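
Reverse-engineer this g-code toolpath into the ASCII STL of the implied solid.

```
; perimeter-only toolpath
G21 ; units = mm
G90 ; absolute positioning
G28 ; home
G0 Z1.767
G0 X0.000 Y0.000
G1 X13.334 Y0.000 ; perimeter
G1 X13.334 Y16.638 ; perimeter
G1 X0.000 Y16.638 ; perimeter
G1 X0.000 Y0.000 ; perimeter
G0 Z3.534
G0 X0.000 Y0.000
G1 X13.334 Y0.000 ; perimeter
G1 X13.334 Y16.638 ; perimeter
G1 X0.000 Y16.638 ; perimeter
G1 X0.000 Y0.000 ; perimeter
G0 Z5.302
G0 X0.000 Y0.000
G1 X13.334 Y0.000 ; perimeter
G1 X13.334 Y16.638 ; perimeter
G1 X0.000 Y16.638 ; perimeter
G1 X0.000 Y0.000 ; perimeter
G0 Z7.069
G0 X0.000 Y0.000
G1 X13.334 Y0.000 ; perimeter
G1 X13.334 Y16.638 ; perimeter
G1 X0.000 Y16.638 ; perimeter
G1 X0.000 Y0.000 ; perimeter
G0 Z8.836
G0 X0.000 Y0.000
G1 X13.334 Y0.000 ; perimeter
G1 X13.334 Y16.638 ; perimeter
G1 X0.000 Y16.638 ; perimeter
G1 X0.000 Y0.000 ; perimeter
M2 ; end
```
solid part
  facet normal 0.0000 0.0000 -1.0000
    outer loop
      vertex 13.334 16.638 0.000
      vertex 13.334 0.000 0.000
      vertex 0.000 0.000 0.000
    endloop
  endfacet
  facet normal 0.0000 0.0000 -1.0000
    outer loop
      vertex 0.000 16.638 0.000
      vertex 13.334 16.638 0.000
      vertex 0.000 0.000 0.000
    endloop
  endfacet
  facet normal 0.0000 0.0000 1.0000
    outer loop
      vertex 0.000 0.000 8.836
      vertex 13.334 0.000 8.836
      vertex 13.334 16.638 8.836
    endloop
  endfacet
  facet normal 0.0000 0.0000 1.0000
    outer loop
      vertex 0.000 0.000 8.836
      vertex 13.334 16.638 8.836
      vertex 0.000 16.638 8.836
    endloop
  endfacet
  facet normal 0.0000 -1.0000 0.0000
    outer loop
      vertex 0.000 0.000 0.000
      vertex 13.334 0.000 0.000
      vertex 13.334 0.000 8.836
    endloop
  endfacet
  facet normal 0.0000 -1.0000 0.0000
    outer loop
      vertex 0.000 0.000 0.000
      vertex 13.334 0.000 8.836
      vertex 0.000 0.000 8.836
    endloop
  endfacet
  facet normal 0.0000 1.0000 0.0000
    outer loop
      vertex 13.334 16.638 8.836
      vertex 13.334 16.638 0.000
      vertex 0.000 16.638 0.000
    endloop
  endfacet
  facet normal 0.0000 1.0000 0.0000
    outer loop
      vertex 0.000 16.638 8.836
      vertex 13.334 16.638 8.836
      vertex 0.000 16.638 0.000
    endloop
  endfacet
  facet normal -1.0000 0.0000 0.0000
    outer loop
      vertex 0.000 16.638 8.836
      vertex 0.000 16.638 0.000
      vertex 0.000 0.000 0.000
    endloop
  endfacet
  facet normal -1.0000 0.0000 0.0000
    outer loop
      vertex 0.000 0.000 8.836
      vertex 0.000 16.638 8.836
      vertex 0.000 0.000 0.000
    endloop
  endfacet
  facet normal 1.0000 0.0000 0.0000
    outer loop
      vertex 13.334 0.000 0.000
      vertex 13.334 16.638 0.000
      vertex 13.334 16.638 8.836
    endloop
  endfacet
  facet normal 1.0000 0.0000 0.0000
    outer loop
      vertex 13.334 0.000 0.000
      vertex 13.334 16.638 8.836
      vertex 13.334 0.000 8.836
    endloop
  endfacet
endsolid part

The G0 Z moves step by Δz≈1.767 mm. Every layer's G1 loop is the same polygon, so the solid is a straight extrusion of it from z=0 to z≈8.84. Closing with flat bottom and top caps and triangulating gives 12 facets — a rectangular box, roughly 13.3 × 16.6 mm footprint and 8.84 mm tall.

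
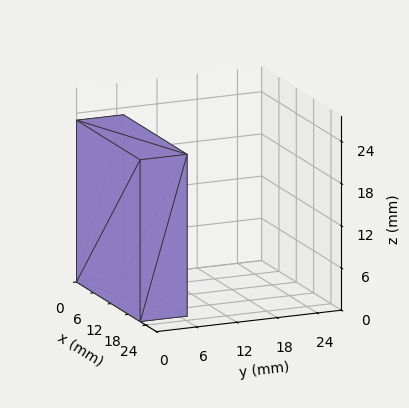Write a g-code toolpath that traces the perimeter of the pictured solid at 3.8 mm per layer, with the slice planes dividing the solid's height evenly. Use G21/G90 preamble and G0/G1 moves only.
Reading the render: the shape is a rectangular box, roughly 22 × 7 mm footprint and 23 mm tall (dimensions read to the nearest mm from the axis ticks). For the g-code, the solid's height is divided into equal slices at the stated Δz and each level perimeter traced with G1 moves after a G0 lift.

; perimeter-only toolpath
G21 ; units = mm
G90 ; absolute positioning
G28 ; home
; layer 1
G0 Z3.8
G0 X0.0 Y0.0
G1 X22.0 Y0.0
G1 X22.0 Y7.0
G1 X0.0 Y7.0
G1 X0.0 Y0.0
; layer 2
G0 Z7.7
G0 X0.0 Y0.0
G1 X22.0 Y0.0
G1 X22.0 Y7.0
G1 X0.0 Y7.0
G1 X0.0 Y0.0
; layer 3
G0 Z11.5
G0 X0.0 Y0.0
G1 X22.0 Y0.0
G1 X22.0 Y7.0
G1 X0.0 Y7.0
G1 X0.0 Y0.0
; layer 4
G0 Z15.3
G0 X0.0 Y0.0
G1 X22.0 Y0.0
G1 X22.0 Y7.0
G1 X0.0 Y7.0
G1 X0.0 Y0.0
; layer 5
G0 Z19.2
G0 X0.0 Y0.0
G1 X22.0 Y0.0
G1 X22.0 Y7.0
G1 X0.0 Y7.0
G1 X0.0 Y0.0
; layer 6
G0 Z23.0
G0 X0.0 Y0.0
G1 X22.0 Y0.0
G1 X22.0 Y7.0
G1 X0.0 Y7.0
G1 X0.0 Y0.0
M2 ; end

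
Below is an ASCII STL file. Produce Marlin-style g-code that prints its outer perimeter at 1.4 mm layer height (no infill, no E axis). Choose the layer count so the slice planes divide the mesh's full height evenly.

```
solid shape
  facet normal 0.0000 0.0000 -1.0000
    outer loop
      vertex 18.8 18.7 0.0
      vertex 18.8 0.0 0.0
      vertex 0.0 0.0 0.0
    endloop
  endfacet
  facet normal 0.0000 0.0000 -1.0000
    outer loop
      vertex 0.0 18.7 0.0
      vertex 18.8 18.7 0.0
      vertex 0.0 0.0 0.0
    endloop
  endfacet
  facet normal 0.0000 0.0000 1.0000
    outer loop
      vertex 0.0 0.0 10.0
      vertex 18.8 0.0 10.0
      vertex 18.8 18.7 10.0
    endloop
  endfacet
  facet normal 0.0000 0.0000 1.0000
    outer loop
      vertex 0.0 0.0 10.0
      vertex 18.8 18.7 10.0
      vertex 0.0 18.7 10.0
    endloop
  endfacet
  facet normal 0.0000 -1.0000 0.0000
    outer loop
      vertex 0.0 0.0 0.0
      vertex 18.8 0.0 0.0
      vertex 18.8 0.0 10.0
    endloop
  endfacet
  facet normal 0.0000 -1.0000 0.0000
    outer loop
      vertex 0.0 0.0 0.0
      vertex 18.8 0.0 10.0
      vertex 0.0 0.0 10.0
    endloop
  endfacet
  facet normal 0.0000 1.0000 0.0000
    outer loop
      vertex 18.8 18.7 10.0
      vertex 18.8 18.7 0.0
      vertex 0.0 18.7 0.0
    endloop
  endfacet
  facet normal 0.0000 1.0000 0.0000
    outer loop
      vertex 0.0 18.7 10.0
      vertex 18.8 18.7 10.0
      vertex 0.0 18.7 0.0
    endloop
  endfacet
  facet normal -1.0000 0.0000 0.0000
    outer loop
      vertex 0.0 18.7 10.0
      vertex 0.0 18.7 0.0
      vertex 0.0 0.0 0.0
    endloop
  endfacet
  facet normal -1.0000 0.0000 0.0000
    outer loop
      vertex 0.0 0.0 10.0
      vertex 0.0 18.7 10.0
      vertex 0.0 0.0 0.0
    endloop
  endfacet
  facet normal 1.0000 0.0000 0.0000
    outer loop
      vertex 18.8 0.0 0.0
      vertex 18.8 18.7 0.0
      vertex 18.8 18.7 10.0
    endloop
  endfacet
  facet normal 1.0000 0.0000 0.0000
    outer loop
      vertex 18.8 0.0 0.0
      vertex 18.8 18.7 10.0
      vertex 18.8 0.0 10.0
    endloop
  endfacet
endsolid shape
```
; perimeter-only toolpath
G21 ; units = mm
G90 ; absolute positioning
G28 ; home
; layer 1
G0 Z1.4
G0 X0.0 Y0.0
G1 X18.8 Y0.0
G1 X18.8 Y18.7
G1 X0.0 Y18.7
G1 X0.0 Y0.0
; layer 2
G0 Z2.9
G0 X0.0 Y0.0
G1 X18.8 Y0.0
G1 X18.8 Y18.7
G1 X0.0 Y18.7
G1 X0.0 Y0.0
; layer 3
G0 Z4.3
G0 X0.0 Y0.0
G1 X18.8 Y0.0
G1 X18.8 Y18.7
G1 X0.0 Y18.7
G1 X0.0 Y0.0
; layer 4
G0 Z5.7
G0 X0.0 Y0.0
G1 X18.8 Y0.0
G1 X18.8 Y18.7
G1 X0.0 Y18.7
G1 X0.0 Y0.0
; layer 5
G0 Z7.1
G0 X0.0 Y0.0
G1 X18.8 Y0.0
G1 X18.8 Y18.7
G1 X0.0 Y18.7
G1 X0.0 Y0.0
; layer 6
G0 Z8.6
G0 X0.0 Y0.0
G1 X18.8 Y0.0
G1 X18.8 Y18.7
G1 X0.0 Y18.7
G1 X0.0 Y0.0
; layer 7
G0 Z10.0
G0 X0.0 Y0.0
G1 X18.8 Y0.0
G1 X18.8 Y18.7
G1 X0.0 Y18.7
G1 X0.0 Y0.0
M2 ; end

The solid is a rectangular box, roughly 18.8 × 18.7 mm footprint and 10 mm tall. Slicing at Δz = 1.4 mm — 7 equal slices spanning the solid's height, so layer i sits at z = i·h/7 — gives 7 non-empty perimeters. Each is a 4-segment closed polygon; G0 lifts to the layer z and rapids to the start vertex, then G1 traces the edges.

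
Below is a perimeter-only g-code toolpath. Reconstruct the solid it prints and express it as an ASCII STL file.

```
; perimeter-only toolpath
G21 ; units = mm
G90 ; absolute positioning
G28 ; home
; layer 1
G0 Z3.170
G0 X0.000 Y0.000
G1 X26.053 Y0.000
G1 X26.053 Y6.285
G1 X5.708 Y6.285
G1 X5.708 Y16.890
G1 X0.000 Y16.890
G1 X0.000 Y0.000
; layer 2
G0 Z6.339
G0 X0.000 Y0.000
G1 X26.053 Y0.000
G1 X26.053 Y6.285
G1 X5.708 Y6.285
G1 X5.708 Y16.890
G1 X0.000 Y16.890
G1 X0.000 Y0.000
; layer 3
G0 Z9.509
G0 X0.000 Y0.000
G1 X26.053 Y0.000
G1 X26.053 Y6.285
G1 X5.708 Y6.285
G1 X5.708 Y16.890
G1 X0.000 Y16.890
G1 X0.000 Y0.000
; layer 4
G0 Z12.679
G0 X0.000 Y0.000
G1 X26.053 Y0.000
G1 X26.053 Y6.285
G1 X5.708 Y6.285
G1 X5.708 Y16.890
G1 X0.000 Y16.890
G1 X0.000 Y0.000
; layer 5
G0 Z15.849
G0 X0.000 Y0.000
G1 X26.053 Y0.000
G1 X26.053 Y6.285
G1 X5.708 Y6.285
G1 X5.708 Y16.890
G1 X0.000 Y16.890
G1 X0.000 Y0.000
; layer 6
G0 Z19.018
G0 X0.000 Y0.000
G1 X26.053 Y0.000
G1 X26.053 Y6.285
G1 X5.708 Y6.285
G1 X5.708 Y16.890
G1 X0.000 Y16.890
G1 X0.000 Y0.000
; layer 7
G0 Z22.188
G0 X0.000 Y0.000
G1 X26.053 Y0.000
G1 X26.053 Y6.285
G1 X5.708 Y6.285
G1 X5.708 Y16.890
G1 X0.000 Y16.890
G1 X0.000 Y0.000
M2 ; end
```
solid part
  facet normal 0.0000 0.0000 -1.0000
    outer loop
      vertex 26.053 6.285 0.000
      vertex 26.053 0.000 0.000
      vertex 0.000 0.000 0.000
    endloop
  endfacet
  facet normal 0.0000 0.0000 -1.0000
    outer loop
      vertex 5.708 6.285 0.000
      vertex 26.053 6.285 0.000
      vertex 0.000 0.000 0.000
    endloop
  endfacet
  facet normal 0.0000 0.0000 -1.0000
    outer loop
      vertex 5.708 16.890 0.000
      vertex 5.708 6.285 0.000
      vertex 0.000 0.000 0.000
    endloop
  endfacet
  facet normal 0.0000 0.0000 -1.0000
    outer loop
      vertex 0.000 16.890 0.000
      vertex 5.708 16.890 0.000
      vertex 0.000 0.000 0.000
    endloop
  endfacet
  facet normal 0.0000 0.0000 1.0000
    outer loop
      vertex 0.000 0.000 22.188
      vertex 26.053 0.000 22.188
      vertex 26.053 6.285 22.188
    endloop
  endfacet
  facet normal 0.0000 0.0000 1.0000
    outer loop
      vertex 0.000 0.000 22.188
      vertex 26.053 6.285 22.188
      vertex 5.708 6.285 22.188
    endloop
  endfacet
  facet normal 0.0000 0.0000 1.0000
    outer loop
      vertex 0.000 0.000 22.188
      vertex 5.708 6.285 22.188
      vertex 5.708 16.890 22.188
    endloop
  endfacet
  facet normal 0.0000 0.0000 1.0000
    outer loop
      vertex 0.000 0.000 22.188
      vertex 5.708 16.890 22.188
      vertex 0.000 16.890 22.188
    endloop
  endfacet
  facet normal 0.0000 -1.0000 0.0000
    outer loop
      vertex 0.000 0.000 0.000
      vertex 26.053 0.000 0.000
      vertex 26.053 0.000 22.188
    endloop
  endfacet
  facet normal 0.0000 -1.0000 0.0000
    outer loop
      vertex 0.000 0.000 0.000
      vertex 26.053 0.000 22.188
      vertex 0.000 0.000 22.188
    endloop
  endfacet
  facet normal 1.0000 0.0000 0.0000
    outer loop
      vertex 26.053 0.000 0.000
      vertex 26.053 6.285 0.000
      vertex 26.053 6.285 22.188
    endloop
  endfacet
  facet normal 1.0000 0.0000 0.0000
    outer loop
      vertex 26.053 0.000 0.000
      vertex 26.053 6.285 22.188
      vertex 26.053 0.000 22.188
    endloop
  endfacet
  facet normal 0.0000 1.0000 0.0000
    outer loop
      vertex 26.053 6.285 0.000
      vertex 5.708 6.285 0.000
      vertex 5.708 6.285 22.188
    endloop
  endfacet
  facet normal 0.0000 1.0000 0.0000
    outer loop
      vertex 26.053 6.285 0.000
      vertex 5.708 6.285 22.188
      vertex 26.053 6.285 22.188
    endloop
  endfacet
  facet normal 1.0000 0.0000 0.0000
    outer loop
      vertex 5.708 6.285 0.000
      vertex 5.708 16.890 0.000
      vertex 5.708 16.890 22.188
    endloop
  endfacet
  facet normal 1.0000 0.0000 0.0000
    outer loop
      vertex 5.708 6.285 0.000
      vertex 5.708 16.890 22.188
      vertex 5.708 6.285 22.188
    endloop
  endfacet
  facet normal 0.0000 1.0000 0.0000
    outer loop
      vertex 5.708 16.890 0.000
      vertex 0.000 16.890 0.000
      vertex 0.000 16.890 22.188
    endloop
  endfacet
  facet normal 0.0000 1.0000 0.0000
    outer loop
      vertex 5.708 16.890 0.000
      vertex 0.000 16.890 22.188
      vertex 5.708 16.890 22.188
    endloop
  endfacet
  facet normal -1.0000 0.0000 0.0000
    outer loop
      vertex 0.000 16.890 0.000
      vertex 0.000 0.000 0.000
      vertex 0.000 0.000 22.188
    endloop
  endfacet
  facet normal -1.0000 0.0000 0.0000
    outer loop
      vertex 0.000 16.890 0.000
      vertex 0.000 0.000 22.188
      vertex 0.000 16.890 22.188
    endloop
  endfacet
endsolid part

The G0 Z moves step by Δz≈3.170 mm. Every layer's G1 loop is the same polygon, so the solid is a straight extrusion of it from z=0 to z≈22.2. Closing with flat bottom and top caps and triangulating gives 20 facets — an L-shaped prism: outer 26.1 × 16.9 mm, arm thicknesses ≈ 6.29 mm (horizontal) and 5.71 mm (vertical), extruded 22.2 mm in z.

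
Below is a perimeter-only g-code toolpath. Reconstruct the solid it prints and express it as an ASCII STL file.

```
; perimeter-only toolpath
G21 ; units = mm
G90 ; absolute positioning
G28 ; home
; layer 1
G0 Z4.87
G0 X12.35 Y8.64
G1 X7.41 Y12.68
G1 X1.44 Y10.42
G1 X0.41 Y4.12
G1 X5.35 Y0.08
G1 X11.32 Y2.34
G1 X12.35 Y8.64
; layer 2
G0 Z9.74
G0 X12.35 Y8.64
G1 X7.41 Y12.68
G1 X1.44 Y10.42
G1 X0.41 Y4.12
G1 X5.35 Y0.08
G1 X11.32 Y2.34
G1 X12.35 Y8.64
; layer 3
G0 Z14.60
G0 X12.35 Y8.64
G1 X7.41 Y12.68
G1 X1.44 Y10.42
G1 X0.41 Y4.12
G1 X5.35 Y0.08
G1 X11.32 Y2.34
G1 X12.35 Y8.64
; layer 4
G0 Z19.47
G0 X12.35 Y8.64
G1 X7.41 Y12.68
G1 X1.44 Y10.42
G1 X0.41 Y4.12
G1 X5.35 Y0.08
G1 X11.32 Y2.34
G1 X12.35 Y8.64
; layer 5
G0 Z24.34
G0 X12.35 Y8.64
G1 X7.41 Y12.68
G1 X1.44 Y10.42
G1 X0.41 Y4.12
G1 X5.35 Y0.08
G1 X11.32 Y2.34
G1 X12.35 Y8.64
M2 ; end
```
solid part
  facet normal 0.0000 0.0000 -1.0000
    outer loop
      vertex 1.44 10.42 0.00
      vertex 7.41 12.68 0.00
      vertex 12.35 8.64 0.00
    endloop
  endfacet
  facet normal 0.0000 0.0000 -1.0000
    outer loop
      vertex 0.41 4.12 0.00
      vertex 1.44 10.42 0.00
      vertex 12.35 8.64 0.00
    endloop
  endfacet
  facet normal 0.0000 0.0000 -1.0000
    outer loop
      vertex 5.35 0.08 0.00
      vertex 0.41 4.12 0.00
      vertex 12.35 8.64 0.00
    endloop
  endfacet
  facet normal 0.0000 0.0000 -1.0000
    outer loop
      vertex 11.32 2.34 0.00
      vertex 5.35 0.08 0.00
      vertex 12.35 8.64 0.00
    endloop
  endfacet
  facet normal 0.0000 0.0000 1.0000
    outer loop
      vertex 12.35 8.64 24.34
      vertex 7.41 12.68 24.34
      vertex 1.44 10.42 24.34
    endloop
  endfacet
  facet normal 0.0000 0.0000 1.0000
    outer loop
      vertex 12.35 8.64 24.34
      vertex 1.44 10.42 24.34
      vertex 0.41 4.12 24.34
    endloop
  endfacet
  facet normal 0.0000 0.0000 1.0000
    outer loop
      vertex 12.35 8.64 24.34
      vertex 0.41 4.12 24.34
      vertex 5.35 0.08 24.34
    endloop
  endfacet
  facet normal 0.0000 0.0000 1.0000
    outer loop
      vertex 12.35 8.64 24.34
      vertex 5.35 0.08 24.34
      vertex 11.32 2.34 24.34
    endloop
  endfacet
  facet normal 0.6331 0.7741 0.0000
    outer loop
      vertex 12.35 8.64 0.00
      vertex 7.41 12.68 0.00
      vertex 7.41 12.68 24.34
    endloop
  endfacet
  facet normal 0.6331 0.7741 0.0000
    outer loop
      vertex 12.35 8.64 0.00
      vertex 7.41 12.68 24.34
      vertex 12.35 8.64 24.34
    endloop
  endfacet
  facet normal -0.3540 0.9352 0.0000
    outer loop
      vertex 7.41 12.68 0.00
      vertex 1.44 10.42 0.00
      vertex 1.44 10.42 24.34
    endloop
  endfacet
  facet normal -0.3540 0.9352 0.0000
    outer loop
      vertex 7.41 12.68 0.00
      vertex 1.44 10.42 24.34
      vertex 7.41 12.68 24.34
    endloop
  endfacet
  facet normal -0.9869 0.1613 0.0000
    outer loop
      vertex 1.44 10.42 0.00
      vertex 0.41 4.12 0.00
      vertex 0.41 4.12 24.34
    endloop
  endfacet
  facet normal -0.9869 0.1613 0.0000
    outer loop
      vertex 1.44 10.42 0.00
      vertex 0.41 4.12 24.34
      vertex 1.44 10.42 24.34
    endloop
  endfacet
  facet normal -0.6331 -0.7741 0.0000
    outer loop
      vertex 0.41 4.12 0.00
      vertex 5.35 0.08 0.00
      vertex 5.35 0.08 24.34
    endloop
  endfacet
  facet normal -0.6331 -0.7741 0.0000
    outer loop
      vertex 0.41 4.12 0.00
      vertex 5.35 0.08 24.34
      vertex 0.41 4.12 24.34
    endloop
  endfacet
  facet normal 0.3540 -0.9352 0.0000
    outer loop
      vertex 5.35 0.08 0.00
      vertex 11.32 2.34 0.00
      vertex 11.32 2.34 24.34
    endloop
  endfacet
  facet normal 0.3540 -0.9352 0.0000
    outer loop
      vertex 5.35 0.08 0.00
      vertex 11.32 2.34 24.34
      vertex 5.35 0.08 24.34
    endloop
  endfacet
  facet normal 0.9869 -0.1613 0.0000
    outer loop
      vertex 11.32 2.34 0.00
      vertex 12.35 8.64 0.00
      vertex 12.35 8.64 24.34
    endloop
  endfacet
  facet normal 0.9869 -0.1613 0.0000
    outer loop
      vertex 11.32 2.34 0.00
      vertex 12.35 8.64 24.34
      vertex 11.32 2.34 24.34
    endloop
  endfacet
endsolid part

The G0 Z moves step by Δz≈4.87 mm. Every layer's G1 loop is the same polygon, so the solid is a straight extrusion of it from z=0 to z≈24.3. Closing with flat bottom and top caps and triangulating gives 20 facets — a regular 6-sided prism (a cylinder approximated with 6 flat sides), circumscribed radius ≈ 6.38 mm, height ≈ 24.3 mm.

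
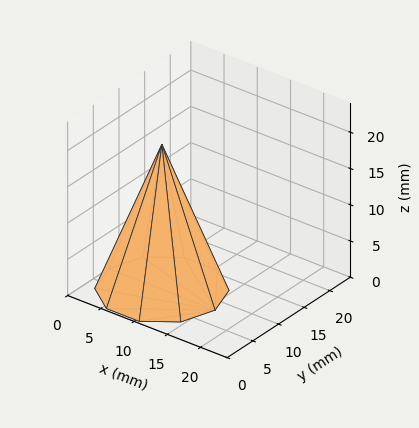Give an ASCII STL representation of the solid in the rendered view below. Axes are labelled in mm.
Reading the render: the shape is a regular 10-sided pyramid, base circumscribed radius ≈ 8 mm, apex at z ≈ 20 mm (dimensions read to the nearest mm from the axis ticks). For the STL, each face is triangulated and given an outward normal.

solid part
  facet normal 0.0000 0.0000 -1.0000
    outer loop
      vertex 10.47 15.61 0.00
      vertex 14.47 12.70 0.00
      vertex 16.00 8.00 0.00
    endloop
  endfacet
  facet normal 0.0000 0.0000 -1.0000
    outer loop
      vertex 5.53 15.61 0.00
      vertex 10.47 15.61 0.00
      vertex 16.00 8.00 0.00
    endloop
  endfacet
  facet normal 0.0000 0.0000 -1.0000
    outer loop
      vertex 1.53 12.70 0.00
      vertex 5.53 15.61 0.00
      vertex 16.00 8.00 0.00
    endloop
  endfacet
  facet normal 0.0000 0.0000 -1.0000
    outer loop
      vertex 0.00 8.00 0.00
      vertex 1.53 12.70 0.00
      vertex 16.00 8.00 0.00
    endloop
  endfacet
  facet normal 0.0000 0.0000 -1.0000
    outer loop
      vertex 1.53 3.30 0.00
      vertex 0.00 8.00 0.00
      vertex 16.00 8.00 0.00
    endloop
  endfacet
  facet normal 0.0000 0.0000 -1.0000
    outer loop
      vertex 5.53 0.39 0.00
      vertex 1.53 3.30 0.00
      vertex 16.00 8.00 0.00
    endloop
  endfacet
  facet normal 0.0000 0.0000 -1.0000
    outer loop
      vertex 10.47 0.39 0.00
      vertex 5.53 0.39 0.00
      vertex 16.00 8.00 0.00
    endloop
  endfacet
  facet normal 0.0000 0.0000 -1.0000
    outer loop
      vertex 14.47 3.30 0.00
      vertex 10.47 0.39 0.00
      vertex 16.00 8.00 0.00
    endloop
  endfacet
  facet normal 0.8888 0.2893 0.3555
    outer loop
      vertex 16.00 8.00 0.00
      vertex 14.47 12.70 0.00
      vertex 8.00 8.00 20.00
    endloop
  endfacet
  facet normal 0.5499 0.7558 0.3555
    outer loop
      vertex 14.47 12.70 0.00
      vertex 10.47 15.61 0.00
      vertex 8.00 8.00 20.00
    endloop
  endfacet
  facet normal 0.0000 0.9346 0.3556
    outer loop
      vertex 10.47 15.61 0.00
      vertex 5.53 15.61 0.00
      vertex 8.00 8.00 20.00
    endloop
  endfacet
  facet normal -0.5499 0.7558 0.3555
    outer loop
      vertex 5.53 15.61 0.00
      vertex 1.53 12.70 0.00
      vertex 8.00 8.00 20.00
    endloop
  endfacet
  facet normal -0.8888 0.2893 0.3555
    outer loop
      vertex 1.53 12.70 0.00
      vertex 0.00 8.00 0.00
      vertex 8.00 8.00 20.00
    endloop
  endfacet
  facet normal -0.8888 -0.2893 0.3555
    outer loop
      vertex 0.00 8.00 0.00
      vertex 1.53 3.30 0.00
      vertex 8.00 8.00 20.00
    endloop
  endfacet
  facet normal -0.5499 -0.7558 0.3555
    outer loop
      vertex 1.53 3.30 0.00
      vertex 5.53 0.39 0.00
      vertex 8.00 8.00 20.00
    endloop
  endfacet
  facet normal 0.0000 -0.9346 0.3556
    outer loop
      vertex 5.53 0.39 0.00
      vertex 10.47 0.39 0.00
      vertex 8.00 8.00 20.00
    endloop
  endfacet
  facet normal 0.5499 -0.7558 0.3555
    outer loop
      vertex 10.47 0.39 0.00
      vertex 14.47 3.30 0.00
      vertex 8.00 8.00 20.00
    endloop
  endfacet
  facet normal 0.8888 -0.2893 0.3555
    outer loop
      vertex 14.47 3.30 0.00
      vertex 16.00 8.00 0.00
      vertex 8.00 8.00 20.00
    endloop
  endfacet
endsolid part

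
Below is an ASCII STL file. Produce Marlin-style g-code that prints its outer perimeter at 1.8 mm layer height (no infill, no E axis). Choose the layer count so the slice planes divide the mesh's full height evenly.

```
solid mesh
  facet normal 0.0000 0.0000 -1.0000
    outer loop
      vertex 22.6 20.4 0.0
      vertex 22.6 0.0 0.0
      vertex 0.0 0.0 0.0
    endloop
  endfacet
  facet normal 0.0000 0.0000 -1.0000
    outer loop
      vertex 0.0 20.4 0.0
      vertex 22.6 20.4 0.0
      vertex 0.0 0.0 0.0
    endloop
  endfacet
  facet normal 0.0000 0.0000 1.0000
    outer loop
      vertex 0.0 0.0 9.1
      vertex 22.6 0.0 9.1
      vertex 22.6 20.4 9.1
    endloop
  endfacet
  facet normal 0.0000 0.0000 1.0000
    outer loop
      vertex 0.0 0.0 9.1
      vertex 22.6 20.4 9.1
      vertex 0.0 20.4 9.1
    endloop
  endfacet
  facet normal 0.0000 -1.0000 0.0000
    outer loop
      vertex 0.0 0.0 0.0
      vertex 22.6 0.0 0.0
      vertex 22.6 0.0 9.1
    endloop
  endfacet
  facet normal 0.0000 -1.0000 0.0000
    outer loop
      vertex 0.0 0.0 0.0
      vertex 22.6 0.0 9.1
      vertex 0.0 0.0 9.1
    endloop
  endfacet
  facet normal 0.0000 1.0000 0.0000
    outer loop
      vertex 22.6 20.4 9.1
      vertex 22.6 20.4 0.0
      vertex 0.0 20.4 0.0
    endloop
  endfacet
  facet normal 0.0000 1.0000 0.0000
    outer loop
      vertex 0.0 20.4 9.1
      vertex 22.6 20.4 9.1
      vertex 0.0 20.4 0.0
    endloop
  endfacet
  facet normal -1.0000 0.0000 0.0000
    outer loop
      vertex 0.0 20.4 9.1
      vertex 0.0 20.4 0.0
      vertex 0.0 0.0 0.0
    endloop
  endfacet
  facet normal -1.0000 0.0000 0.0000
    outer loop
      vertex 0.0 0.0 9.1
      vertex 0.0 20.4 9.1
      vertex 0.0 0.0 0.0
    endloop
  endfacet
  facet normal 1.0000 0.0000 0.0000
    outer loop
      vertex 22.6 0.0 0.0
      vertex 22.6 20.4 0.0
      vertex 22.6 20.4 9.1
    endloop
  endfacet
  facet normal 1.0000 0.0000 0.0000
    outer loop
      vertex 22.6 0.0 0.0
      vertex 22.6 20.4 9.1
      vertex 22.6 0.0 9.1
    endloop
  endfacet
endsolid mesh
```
; perimeter-only toolpath
G21 ; units = mm
G90 ; absolute positioning
G28 ; home
; layer 1
G0 Z1.8
G0 X0.0 Y0.0
G1 X22.6 Y0.0
G1 X22.6 Y20.4
G1 X0.0 Y20.4
G1 X0.0 Y0.0
; layer 2
G0 Z3.6
G0 X0.0 Y0.0
G1 X22.6 Y0.0
G1 X22.6 Y20.4
G1 X0.0 Y20.4
G1 X0.0 Y0.0
; layer 3
G0 Z5.5
G0 X0.0 Y0.0
G1 X22.6 Y0.0
G1 X22.6 Y20.4
G1 X0.0 Y20.4
G1 X0.0 Y0.0
; layer 4
G0 Z7.3
G0 X0.0 Y0.0
G1 X22.6 Y0.0
G1 X22.6 Y20.4
G1 X0.0 Y20.4
G1 X0.0 Y0.0
; layer 5
G0 Z9.1
G0 X0.0 Y0.0
G1 X22.6 Y0.0
G1 X22.6 Y20.4
G1 X0.0 Y20.4
G1 X0.0 Y0.0
M2 ; end

The solid is a rectangular box, roughly 22.6 × 20.4 mm footprint and 9.1 mm tall. Slicing at Δz = 1.8 mm — 5 equal slices spanning the solid's height, so layer i sits at z = i·h/5 — gives 5 non-empty perimeters. Each is a 4-segment closed polygon; G0 lifts to the layer z and rapids to the start vertex, then G1 traces the edges.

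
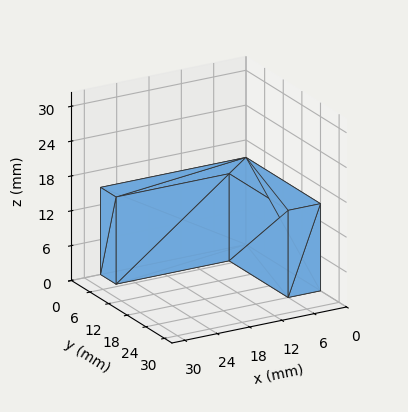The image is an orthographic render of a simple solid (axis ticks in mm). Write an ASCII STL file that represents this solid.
Reading the render: the shape is an L-shaped prism: outer 27 × 24 mm, arm thicknesses ≈ 5 mm (horizontal) and 6 mm (vertical), extruded 15 mm in z (dimensions read to the nearest mm from the axis ticks). For the STL, each face is triangulated and given an outward normal.

solid part
  facet normal 0.0000 0.0000 -1.0000
    outer loop
      vertex 27.00 5.00 0.00
      vertex 27.00 0.00 0.00
      vertex 0.00 0.00 0.00
    endloop
  endfacet
  facet normal 0.0000 0.0000 -1.0000
    outer loop
      vertex 6.00 5.00 0.00
      vertex 27.00 5.00 0.00
      vertex 0.00 0.00 0.00
    endloop
  endfacet
  facet normal 0.0000 0.0000 -1.0000
    outer loop
      vertex 6.00 24.00 0.00
      vertex 6.00 5.00 0.00
      vertex 0.00 0.00 0.00
    endloop
  endfacet
  facet normal 0.0000 0.0000 -1.0000
    outer loop
      vertex 0.00 24.00 0.00
      vertex 6.00 24.00 0.00
      vertex 0.00 0.00 0.00
    endloop
  endfacet
  facet normal 0.0000 0.0000 1.0000
    outer loop
      vertex 0.00 0.00 15.00
      vertex 27.00 0.00 15.00
      vertex 27.00 5.00 15.00
    endloop
  endfacet
  facet normal 0.0000 0.0000 1.0000
    outer loop
      vertex 0.00 0.00 15.00
      vertex 27.00 5.00 15.00
      vertex 6.00 5.00 15.00
    endloop
  endfacet
  facet normal 0.0000 0.0000 1.0000
    outer loop
      vertex 0.00 0.00 15.00
      vertex 6.00 5.00 15.00
      vertex 6.00 24.00 15.00
    endloop
  endfacet
  facet normal 0.0000 0.0000 1.0000
    outer loop
      vertex 0.00 0.00 15.00
      vertex 6.00 24.00 15.00
      vertex 0.00 24.00 15.00
    endloop
  endfacet
  facet normal 0.0000 -1.0000 0.0000
    outer loop
      vertex 0.00 0.00 0.00
      vertex 27.00 0.00 0.00
      vertex 27.00 0.00 15.00
    endloop
  endfacet
  facet normal 0.0000 -1.0000 0.0000
    outer loop
      vertex 0.00 0.00 0.00
      vertex 27.00 0.00 15.00
      vertex 0.00 0.00 15.00
    endloop
  endfacet
  facet normal 1.0000 0.0000 0.0000
    outer loop
      vertex 27.00 0.00 0.00
      vertex 27.00 5.00 0.00
      vertex 27.00 5.00 15.00
    endloop
  endfacet
  facet normal 1.0000 0.0000 0.0000
    outer loop
      vertex 27.00 0.00 0.00
      vertex 27.00 5.00 15.00
      vertex 27.00 0.00 15.00
    endloop
  endfacet
  facet normal 0.0000 1.0000 0.0000
    outer loop
      vertex 27.00 5.00 0.00
      vertex 6.00 5.00 0.00
      vertex 6.00 5.00 15.00
    endloop
  endfacet
  facet normal 0.0000 1.0000 0.0000
    outer loop
      vertex 27.00 5.00 0.00
      vertex 6.00 5.00 15.00
      vertex 27.00 5.00 15.00
    endloop
  endfacet
  facet normal 1.0000 0.0000 0.0000
    outer loop
      vertex 6.00 5.00 0.00
      vertex 6.00 24.00 0.00
      vertex 6.00 24.00 15.00
    endloop
  endfacet
  facet normal 1.0000 0.0000 0.0000
    outer loop
      vertex 6.00 5.00 0.00
      vertex 6.00 24.00 15.00
      vertex 6.00 5.00 15.00
    endloop
  endfacet
  facet normal 0.0000 1.0000 0.0000
    outer loop
      vertex 6.00 24.00 0.00
      vertex 0.00 24.00 0.00
      vertex 0.00 24.00 15.00
    endloop
  endfacet
  facet normal 0.0000 1.0000 0.0000
    outer loop
      vertex 6.00 24.00 0.00
      vertex 0.00 24.00 15.00
      vertex 6.00 24.00 15.00
    endloop
  endfacet
  facet normal -1.0000 0.0000 0.0000
    outer loop
      vertex 0.00 24.00 0.00
      vertex 0.00 0.00 0.00
      vertex 0.00 0.00 15.00
    endloop
  endfacet
  facet normal -1.0000 0.0000 0.0000
    outer loop
      vertex 0.00 24.00 0.00
      vertex 0.00 0.00 15.00
      vertex 0.00 24.00 15.00
    endloop
  endfacet
endsolid part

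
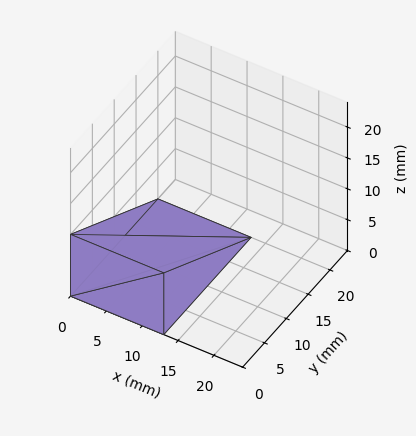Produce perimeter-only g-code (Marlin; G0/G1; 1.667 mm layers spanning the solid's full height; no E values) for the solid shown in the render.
Reading the render: the shape is a wedge (ramp): 13 × 20 mm base, rising to 10 mm along the y=0 edge and sloping linearly to z=0 at y=20 (dimensions read to the nearest mm from the axis ticks). For the g-code, the solid's height is divided into equal slices at the stated Δz and each level perimeter traced with G1 moves after a G0 lift.

; perimeter-only toolpath
G21 ; units = mm
G90 ; absolute positioning
G28 ; home
; layer 1
G0 Z1.667
G0 X0.000 Y0.000
G1 X13.000 Y0.000
G1 X13.000 Y16.667
G1 X0.000 Y16.667
G1 X0.000 Y0.000
; layer 2
G0 Z3.333
G0 X0.000 Y0.000
G1 X13.000 Y0.000
G1 X13.000 Y13.333
G1 X0.000 Y13.333
G1 X0.000 Y0.000
; layer 3
G0 Z5.000
G0 X0.000 Y0.000
G1 X13.000 Y0.000
G1 X13.000 Y10.000
G1 X0.000 Y10.000
G1 X0.000 Y0.000
; layer 4
G0 Z6.667
G0 X0.000 Y0.000
G1 X13.000 Y0.000
G1 X13.000 Y6.667
G1 X0.000 Y6.667
G1 X0.000 Y0.000
; layer 5
G0 Z8.333
G0 X0.000 Y0.000
G1 X13.000 Y0.000
G1 X13.000 Y3.333
G1 X0.000 Y3.333
G1 X0.000 Y0.000
M2 ; end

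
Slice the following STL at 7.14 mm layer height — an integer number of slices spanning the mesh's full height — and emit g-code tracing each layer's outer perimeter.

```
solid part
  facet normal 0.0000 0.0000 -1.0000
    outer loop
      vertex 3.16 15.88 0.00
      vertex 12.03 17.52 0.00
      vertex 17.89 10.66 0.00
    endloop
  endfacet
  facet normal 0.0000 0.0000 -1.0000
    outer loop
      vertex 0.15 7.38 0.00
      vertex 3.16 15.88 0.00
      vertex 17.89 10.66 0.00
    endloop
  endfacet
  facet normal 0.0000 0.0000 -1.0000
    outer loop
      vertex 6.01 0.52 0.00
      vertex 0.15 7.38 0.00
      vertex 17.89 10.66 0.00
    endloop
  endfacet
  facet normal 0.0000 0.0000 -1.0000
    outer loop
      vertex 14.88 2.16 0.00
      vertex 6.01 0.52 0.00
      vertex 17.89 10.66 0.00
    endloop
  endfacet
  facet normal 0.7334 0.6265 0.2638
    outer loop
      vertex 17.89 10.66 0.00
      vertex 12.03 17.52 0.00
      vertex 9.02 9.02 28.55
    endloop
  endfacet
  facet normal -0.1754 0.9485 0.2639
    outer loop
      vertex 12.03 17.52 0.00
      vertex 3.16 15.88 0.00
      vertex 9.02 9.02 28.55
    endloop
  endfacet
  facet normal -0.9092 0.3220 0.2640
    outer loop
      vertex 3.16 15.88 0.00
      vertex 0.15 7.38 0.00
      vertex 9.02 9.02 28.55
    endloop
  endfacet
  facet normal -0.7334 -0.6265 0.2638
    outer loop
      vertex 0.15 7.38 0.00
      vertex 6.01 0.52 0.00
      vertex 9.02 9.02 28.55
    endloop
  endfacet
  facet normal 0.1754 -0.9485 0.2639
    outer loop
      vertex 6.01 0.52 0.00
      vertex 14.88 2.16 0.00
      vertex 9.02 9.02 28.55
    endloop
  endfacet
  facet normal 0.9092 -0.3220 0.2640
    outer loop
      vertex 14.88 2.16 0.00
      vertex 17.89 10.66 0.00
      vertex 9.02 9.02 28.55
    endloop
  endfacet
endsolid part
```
; perimeter-only toolpath
G21 ; units = mm
G90 ; absolute positioning
G28 ; home
; layer 1
G0 Z7.14
G0 X15.67 Y10.25
G1 X11.28 Y15.39
G1 X4.62 Y14.16
G1 X2.37 Y7.79
G1 X6.76 Y2.65
G1 X13.41 Y3.88
G1 X15.67 Y10.25
; layer 2
G0 Z14.28
G0 X13.46 Y9.84
G1 X10.52 Y13.27
G1 X6.09 Y12.45
G1 X4.58 Y8.20
G1 X7.51 Y4.77
G1 X11.95 Y5.59
G1 X13.46 Y9.84
; layer 3
G0 Z21.41
G0 X11.24 Y9.43
G1 X9.77 Y11.14
G1 X7.55 Y10.73
G1 X6.80 Y8.61
G1 X8.27 Y6.89
G1 X10.48 Y7.30
G1 X11.24 Y9.43
M2 ; end

The solid is a regular 6-sided pyramid, base circumscribed radius ≈ 9.02 mm, apex at z ≈ 28.6 mm. Slicing at Δz = 7.14 mm — 4 equal slices spanning the solid's height, so layer i sits at z = i·h/4 — gives 3 non-empty perimeters. Each is a 6-segment closed polygon; G0 lifts to the layer z and rapids to the start vertex, then G1 traces the edges. The cross-section shrinks linearly with z (the slice at the apex is degenerate and omitted).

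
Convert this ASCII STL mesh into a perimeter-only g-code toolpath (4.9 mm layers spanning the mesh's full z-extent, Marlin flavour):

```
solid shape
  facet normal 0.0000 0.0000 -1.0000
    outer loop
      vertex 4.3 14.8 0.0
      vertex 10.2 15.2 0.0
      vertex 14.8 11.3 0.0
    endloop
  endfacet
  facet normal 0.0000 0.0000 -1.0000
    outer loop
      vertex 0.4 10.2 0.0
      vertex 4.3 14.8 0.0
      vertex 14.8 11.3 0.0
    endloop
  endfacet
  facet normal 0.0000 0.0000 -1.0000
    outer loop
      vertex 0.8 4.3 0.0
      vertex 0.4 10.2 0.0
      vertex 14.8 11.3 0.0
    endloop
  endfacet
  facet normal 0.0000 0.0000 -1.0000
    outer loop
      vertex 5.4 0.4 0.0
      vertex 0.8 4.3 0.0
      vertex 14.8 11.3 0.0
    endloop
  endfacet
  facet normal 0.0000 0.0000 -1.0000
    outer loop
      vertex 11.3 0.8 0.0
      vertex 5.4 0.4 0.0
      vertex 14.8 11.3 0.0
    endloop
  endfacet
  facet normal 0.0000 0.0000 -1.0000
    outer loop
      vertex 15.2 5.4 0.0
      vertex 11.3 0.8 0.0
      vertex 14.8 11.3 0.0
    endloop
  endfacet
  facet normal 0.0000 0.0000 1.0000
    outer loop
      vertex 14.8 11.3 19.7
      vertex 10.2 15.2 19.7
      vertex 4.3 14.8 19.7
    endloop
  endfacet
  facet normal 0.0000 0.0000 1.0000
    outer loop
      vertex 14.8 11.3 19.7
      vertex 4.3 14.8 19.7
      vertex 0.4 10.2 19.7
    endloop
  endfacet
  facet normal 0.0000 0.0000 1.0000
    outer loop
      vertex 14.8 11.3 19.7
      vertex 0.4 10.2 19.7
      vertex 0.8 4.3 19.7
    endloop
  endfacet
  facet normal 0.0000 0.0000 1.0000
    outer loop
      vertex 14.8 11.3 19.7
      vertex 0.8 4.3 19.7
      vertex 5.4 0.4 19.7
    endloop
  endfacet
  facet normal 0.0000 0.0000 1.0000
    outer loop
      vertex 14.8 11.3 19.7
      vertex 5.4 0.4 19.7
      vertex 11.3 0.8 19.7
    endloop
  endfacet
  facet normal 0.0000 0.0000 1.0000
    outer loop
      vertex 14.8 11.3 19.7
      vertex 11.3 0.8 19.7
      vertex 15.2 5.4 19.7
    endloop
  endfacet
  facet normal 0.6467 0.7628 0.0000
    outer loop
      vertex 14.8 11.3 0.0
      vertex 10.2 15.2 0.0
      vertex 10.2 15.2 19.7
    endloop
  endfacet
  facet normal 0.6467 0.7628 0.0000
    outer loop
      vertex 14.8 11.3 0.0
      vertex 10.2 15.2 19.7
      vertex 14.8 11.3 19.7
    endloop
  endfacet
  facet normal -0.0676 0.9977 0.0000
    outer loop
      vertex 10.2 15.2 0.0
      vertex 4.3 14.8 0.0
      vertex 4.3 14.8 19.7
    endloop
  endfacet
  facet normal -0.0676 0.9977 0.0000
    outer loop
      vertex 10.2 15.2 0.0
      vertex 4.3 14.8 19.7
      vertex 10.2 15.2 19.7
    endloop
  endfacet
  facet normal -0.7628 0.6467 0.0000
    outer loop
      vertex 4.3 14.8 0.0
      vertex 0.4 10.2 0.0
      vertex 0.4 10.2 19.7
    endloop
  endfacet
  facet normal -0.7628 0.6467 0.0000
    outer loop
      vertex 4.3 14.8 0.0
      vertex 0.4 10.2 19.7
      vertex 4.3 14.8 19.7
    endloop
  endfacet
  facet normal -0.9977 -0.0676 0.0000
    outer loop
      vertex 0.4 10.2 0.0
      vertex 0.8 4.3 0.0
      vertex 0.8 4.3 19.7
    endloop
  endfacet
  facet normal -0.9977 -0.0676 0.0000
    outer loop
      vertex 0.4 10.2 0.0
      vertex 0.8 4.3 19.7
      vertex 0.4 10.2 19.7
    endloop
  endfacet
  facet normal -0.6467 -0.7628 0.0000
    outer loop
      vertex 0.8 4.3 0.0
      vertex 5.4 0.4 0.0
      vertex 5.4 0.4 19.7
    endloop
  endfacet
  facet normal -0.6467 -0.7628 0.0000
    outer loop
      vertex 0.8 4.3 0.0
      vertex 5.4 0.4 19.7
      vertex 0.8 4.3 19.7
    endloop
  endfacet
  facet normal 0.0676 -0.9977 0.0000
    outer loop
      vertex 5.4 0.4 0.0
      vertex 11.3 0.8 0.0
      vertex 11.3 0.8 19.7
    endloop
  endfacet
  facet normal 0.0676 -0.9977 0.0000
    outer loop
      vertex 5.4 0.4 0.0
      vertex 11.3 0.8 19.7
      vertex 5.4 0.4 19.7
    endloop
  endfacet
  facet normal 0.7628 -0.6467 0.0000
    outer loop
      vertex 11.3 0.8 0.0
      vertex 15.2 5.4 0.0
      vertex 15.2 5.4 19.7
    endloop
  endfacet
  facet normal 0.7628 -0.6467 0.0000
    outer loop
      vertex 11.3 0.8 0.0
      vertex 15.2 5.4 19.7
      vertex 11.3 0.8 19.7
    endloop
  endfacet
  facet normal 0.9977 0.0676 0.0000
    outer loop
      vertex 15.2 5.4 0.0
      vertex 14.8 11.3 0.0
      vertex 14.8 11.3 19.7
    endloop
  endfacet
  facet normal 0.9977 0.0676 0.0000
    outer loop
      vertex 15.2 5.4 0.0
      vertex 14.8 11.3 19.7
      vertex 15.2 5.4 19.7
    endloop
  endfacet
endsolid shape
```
; perimeter-only toolpath
G21 ; units = mm
G90 ; absolute positioning
G28 ; home
; layer 1
G0 Z4.9
G0 X14.8 Y11.3
G1 X10.2 Y15.2
G1 X4.3 Y14.8
G1 X0.4 Y10.2
G1 X0.8 Y4.3
G1 X5.4 Y0.4
G1 X11.3 Y0.8
G1 X15.2 Y5.4
G1 X14.8 Y11.3
; layer 2
G0 Z9.8
G0 X14.8 Y11.3
G1 X10.2 Y15.2
G1 X4.3 Y14.8
G1 X0.4 Y10.2
G1 X0.8 Y4.3
G1 X5.4 Y0.4
G1 X11.3 Y0.8
G1 X15.2 Y5.4
G1 X14.8 Y11.3
; layer 3
G0 Z14.8
G0 X14.8 Y11.3
G1 X10.2 Y15.2
G1 X4.3 Y14.8
G1 X0.4 Y10.2
G1 X0.8 Y4.3
G1 X5.4 Y0.4
G1 X11.3 Y0.8
G1 X15.2 Y5.4
G1 X14.8 Y11.3
; layer 4
G0 Z19.7
G0 X14.8 Y11.3
G1 X10.2 Y15.2
G1 X4.3 Y14.8
G1 X0.4 Y10.2
G1 X0.8 Y4.3
G1 X5.4 Y0.4
G1 X11.3 Y0.8
G1 X15.2 Y5.4
G1 X14.8 Y11.3
M2 ; end

The solid is a regular 8-sided prism (a cylinder approximated with 8 flat sides), circumscribed radius ≈ 7.8 mm, height ≈ 19.7 mm. Slicing at Δz = 4.9 mm — 4 equal slices spanning the solid's height, so layer i sits at z = i·h/4 — gives 4 non-empty perimeters. Each is a 8-segment closed polygon; G0 lifts to the layer z and rapids to the start vertex, then G1 traces the edges.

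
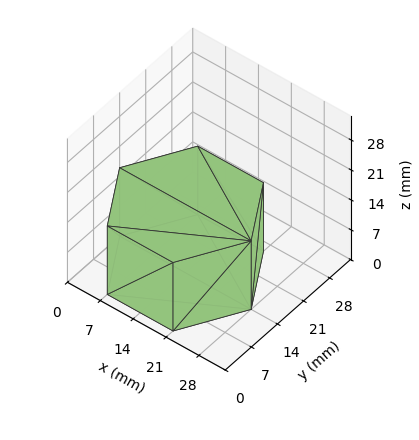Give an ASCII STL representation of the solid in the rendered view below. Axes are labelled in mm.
Reading the render: the shape is a regular 6-sided prism (a cylinder approximated with 6 flat sides), circumscribed radius ≈ 14 mm, height ≈ 16 mm (dimensions read to the nearest mm from the axis ticks). For the STL, each face is triangulated and given an outward normal.

solid part
  facet normal 0.0000 0.0000 -1.0000
    outer loop
      vertex 7.000 26.124 0.000
      vertex 21.000 26.124 0.000
      vertex 28.000 14.000 0.000
    endloop
  endfacet
  facet normal 0.0000 0.0000 -1.0000
    outer loop
      vertex 0.000 14.000 0.000
      vertex 7.000 26.124 0.000
      vertex 28.000 14.000 0.000
    endloop
  endfacet
  facet normal 0.0000 0.0000 -1.0000
    outer loop
      vertex 7.000 1.876 0.000
      vertex 0.000 14.000 0.000
      vertex 28.000 14.000 0.000
    endloop
  endfacet
  facet normal 0.0000 0.0000 -1.0000
    outer loop
      vertex 21.000 1.876 0.000
      vertex 7.000 1.876 0.000
      vertex 28.000 14.000 0.000
    endloop
  endfacet
  facet normal 0.0000 0.0000 1.0000
    outer loop
      vertex 28.000 14.000 16.000
      vertex 21.000 26.124 16.000
      vertex 7.000 26.124 16.000
    endloop
  endfacet
  facet normal 0.0000 0.0000 1.0000
    outer loop
      vertex 28.000 14.000 16.000
      vertex 7.000 26.124 16.000
      vertex 0.000 14.000 16.000
    endloop
  endfacet
  facet normal 0.0000 0.0000 1.0000
    outer loop
      vertex 28.000 14.000 16.000
      vertex 0.000 14.000 16.000
      vertex 7.000 1.876 16.000
    endloop
  endfacet
  facet normal 0.0000 0.0000 1.0000
    outer loop
      vertex 28.000 14.000 16.000
      vertex 7.000 1.876 16.000
      vertex 21.000 1.876 16.000
    endloop
  endfacet
  facet normal 0.8660 0.5000 0.0000
    outer loop
      vertex 28.000 14.000 0.000
      vertex 21.000 26.124 0.000
      vertex 21.000 26.124 16.000
    endloop
  endfacet
  facet normal 0.8660 0.5000 0.0000
    outer loop
      vertex 28.000 14.000 0.000
      vertex 21.000 26.124 16.000
      vertex 28.000 14.000 16.000
    endloop
  endfacet
  facet normal 0.0000 1.0000 0.0000
    outer loop
      vertex 21.000 26.124 0.000
      vertex 7.000 26.124 0.000
      vertex 7.000 26.124 16.000
    endloop
  endfacet
  facet normal 0.0000 1.0000 0.0000
    outer loop
      vertex 21.000 26.124 0.000
      vertex 7.000 26.124 16.000
      vertex 21.000 26.124 16.000
    endloop
  endfacet
  facet normal -0.8660 0.5000 0.0000
    outer loop
      vertex 7.000 26.124 0.000
      vertex 0.000 14.000 0.000
      vertex 0.000 14.000 16.000
    endloop
  endfacet
  facet normal -0.8660 0.5000 0.0000
    outer loop
      vertex 7.000 26.124 0.000
      vertex 0.000 14.000 16.000
      vertex 7.000 26.124 16.000
    endloop
  endfacet
  facet normal -0.8660 -0.5000 0.0000
    outer loop
      vertex 0.000 14.000 0.000
      vertex 7.000 1.876 0.000
      vertex 7.000 1.876 16.000
    endloop
  endfacet
  facet normal -0.8660 -0.5000 0.0000
    outer loop
      vertex 0.000 14.000 0.000
      vertex 7.000 1.876 16.000
      vertex 0.000 14.000 16.000
    endloop
  endfacet
  facet normal 0.0000 -1.0000 0.0000
    outer loop
      vertex 7.000 1.876 0.000
      vertex 21.000 1.876 0.000
      vertex 21.000 1.876 16.000
    endloop
  endfacet
  facet normal 0.0000 -1.0000 0.0000
    outer loop
      vertex 7.000 1.876 0.000
      vertex 21.000 1.876 16.000
      vertex 7.000 1.876 16.000
    endloop
  endfacet
  facet normal 0.8660 -0.5000 0.0000
    outer loop
      vertex 21.000 1.876 0.000
      vertex 28.000 14.000 0.000
      vertex 28.000 14.000 16.000
    endloop
  endfacet
  facet normal 0.8660 -0.5000 0.0000
    outer loop
      vertex 21.000 1.876 0.000
      vertex 28.000 14.000 16.000
      vertex 21.000 1.876 16.000
    endloop
  endfacet
endsolid part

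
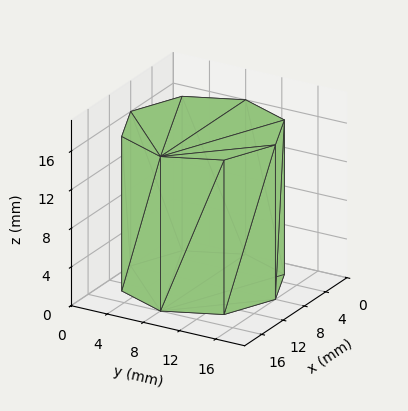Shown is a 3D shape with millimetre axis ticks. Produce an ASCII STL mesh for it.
Reading the render: the shape is a regular 8-sided prism (a cylinder approximated with 8 flat sides), circumscribed radius ≈ 8 mm, height ≈ 16 mm (dimensions read to the nearest mm from the axis ticks). For the STL, each face is triangulated and given an outward normal.

solid part
  facet normal 0.0000 0.0000 -1.0000
    outer loop
      vertex 8.00 16.00 0.00
      vertex 13.66 13.66 0.00
      vertex 16.00 8.00 0.00
    endloop
  endfacet
  facet normal 0.0000 0.0000 -1.0000
    outer loop
      vertex 2.34 13.66 0.00
      vertex 8.00 16.00 0.00
      vertex 16.00 8.00 0.00
    endloop
  endfacet
  facet normal 0.0000 0.0000 -1.0000
    outer loop
      vertex 0.00 8.00 0.00
      vertex 2.34 13.66 0.00
      vertex 16.00 8.00 0.00
    endloop
  endfacet
  facet normal 0.0000 0.0000 -1.0000
    outer loop
      vertex 2.34 2.34 0.00
      vertex 0.00 8.00 0.00
      vertex 16.00 8.00 0.00
    endloop
  endfacet
  facet normal 0.0000 0.0000 -1.0000
    outer loop
      vertex 8.00 0.00 0.00
      vertex 2.34 2.34 0.00
      vertex 16.00 8.00 0.00
    endloop
  endfacet
  facet normal 0.0000 0.0000 -1.0000
    outer loop
      vertex 13.66 2.34 0.00
      vertex 8.00 0.00 0.00
      vertex 16.00 8.00 0.00
    endloop
  endfacet
  facet normal 0.0000 0.0000 1.0000
    outer loop
      vertex 16.00 8.00 16.00
      vertex 13.66 13.66 16.00
      vertex 8.00 16.00 16.00
    endloop
  endfacet
  facet normal 0.0000 0.0000 1.0000
    outer loop
      vertex 16.00 8.00 16.00
      vertex 8.00 16.00 16.00
      vertex 2.34 13.66 16.00
    endloop
  endfacet
  facet normal 0.0000 0.0000 1.0000
    outer loop
      vertex 16.00 8.00 16.00
      vertex 2.34 13.66 16.00
      vertex 0.00 8.00 16.00
    endloop
  endfacet
  facet normal 0.0000 0.0000 1.0000
    outer loop
      vertex 16.00 8.00 16.00
      vertex 0.00 8.00 16.00
      vertex 2.34 2.34 16.00
    endloop
  endfacet
  facet normal 0.0000 0.0000 1.0000
    outer loop
      vertex 16.00 8.00 16.00
      vertex 2.34 2.34 16.00
      vertex 8.00 0.00 16.00
    endloop
  endfacet
  facet normal 0.0000 0.0000 1.0000
    outer loop
      vertex 16.00 8.00 16.00
      vertex 8.00 0.00 16.00
      vertex 13.66 2.34 16.00
    endloop
  endfacet
  facet normal 0.9241 0.3821 0.0000
    outer loop
      vertex 16.00 8.00 0.00
      vertex 13.66 13.66 0.00
      vertex 13.66 13.66 16.00
    endloop
  endfacet
  facet normal 0.9241 0.3821 0.0000
    outer loop
      vertex 16.00 8.00 0.00
      vertex 13.66 13.66 16.00
      vertex 16.00 8.00 16.00
    endloop
  endfacet
  facet normal 0.3821 0.9241 0.0000
    outer loop
      vertex 13.66 13.66 0.00
      vertex 8.00 16.00 0.00
      vertex 8.00 16.00 16.00
    endloop
  endfacet
  facet normal 0.3821 0.9241 0.0000
    outer loop
      vertex 13.66 13.66 0.00
      vertex 8.00 16.00 16.00
      vertex 13.66 13.66 16.00
    endloop
  endfacet
  facet normal -0.3821 0.9241 0.0000
    outer loop
      vertex 8.00 16.00 0.00
      vertex 2.34 13.66 0.00
      vertex 2.34 13.66 16.00
    endloop
  endfacet
  facet normal -0.3821 0.9241 0.0000
    outer loop
      vertex 8.00 16.00 0.00
      vertex 2.34 13.66 16.00
      vertex 8.00 16.00 16.00
    endloop
  endfacet
  facet normal -0.9241 0.3821 0.0000
    outer loop
      vertex 2.34 13.66 0.00
      vertex 0.00 8.00 0.00
      vertex 0.00 8.00 16.00
    endloop
  endfacet
  facet normal -0.9241 0.3821 0.0000
    outer loop
      vertex 2.34 13.66 0.00
      vertex 0.00 8.00 16.00
      vertex 2.34 13.66 16.00
    endloop
  endfacet
  facet normal -0.9241 -0.3821 0.0000
    outer loop
      vertex 0.00 8.00 0.00
      vertex 2.34 2.34 0.00
      vertex 2.34 2.34 16.00
    endloop
  endfacet
  facet normal -0.9241 -0.3821 0.0000
    outer loop
      vertex 0.00 8.00 0.00
      vertex 2.34 2.34 16.00
      vertex 0.00 8.00 16.00
    endloop
  endfacet
  facet normal -0.3821 -0.9241 0.0000
    outer loop
      vertex 2.34 2.34 0.00
      vertex 8.00 0.00 0.00
      vertex 8.00 0.00 16.00
    endloop
  endfacet
  facet normal -0.3821 -0.9241 0.0000
    outer loop
      vertex 2.34 2.34 0.00
      vertex 8.00 0.00 16.00
      vertex 2.34 2.34 16.00
    endloop
  endfacet
  facet normal 0.3821 -0.9241 0.0000
    outer loop
      vertex 8.00 0.00 0.00
      vertex 13.66 2.34 0.00
      vertex 13.66 2.34 16.00
    endloop
  endfacet
  facet normal 0.3821 -0.9241 0.0000
    outer loop
      vertex 8.00 0.00 0.00
      vertex 13.66 2.34 16.00
      vertex 8.00 0.00 16.00
    endloop
  endfacet
  facet normal 0.9241 -0.3821 0.0000
    outer loop
      vertex 13.66 2.34 0.00
      vertex 16.00 8.00 0.00
      vertex 16.00 8.00 16.00
    endloop
  endfacet
  facet normal 0.9241 -0.3821 0.0000
    outer loop
      vertex 13.66 2.34 0.00
      vertex 16.00 8.00 16.00
      vertex 13.66 2.34 16.00
    endloop
  endfacet
endsolid part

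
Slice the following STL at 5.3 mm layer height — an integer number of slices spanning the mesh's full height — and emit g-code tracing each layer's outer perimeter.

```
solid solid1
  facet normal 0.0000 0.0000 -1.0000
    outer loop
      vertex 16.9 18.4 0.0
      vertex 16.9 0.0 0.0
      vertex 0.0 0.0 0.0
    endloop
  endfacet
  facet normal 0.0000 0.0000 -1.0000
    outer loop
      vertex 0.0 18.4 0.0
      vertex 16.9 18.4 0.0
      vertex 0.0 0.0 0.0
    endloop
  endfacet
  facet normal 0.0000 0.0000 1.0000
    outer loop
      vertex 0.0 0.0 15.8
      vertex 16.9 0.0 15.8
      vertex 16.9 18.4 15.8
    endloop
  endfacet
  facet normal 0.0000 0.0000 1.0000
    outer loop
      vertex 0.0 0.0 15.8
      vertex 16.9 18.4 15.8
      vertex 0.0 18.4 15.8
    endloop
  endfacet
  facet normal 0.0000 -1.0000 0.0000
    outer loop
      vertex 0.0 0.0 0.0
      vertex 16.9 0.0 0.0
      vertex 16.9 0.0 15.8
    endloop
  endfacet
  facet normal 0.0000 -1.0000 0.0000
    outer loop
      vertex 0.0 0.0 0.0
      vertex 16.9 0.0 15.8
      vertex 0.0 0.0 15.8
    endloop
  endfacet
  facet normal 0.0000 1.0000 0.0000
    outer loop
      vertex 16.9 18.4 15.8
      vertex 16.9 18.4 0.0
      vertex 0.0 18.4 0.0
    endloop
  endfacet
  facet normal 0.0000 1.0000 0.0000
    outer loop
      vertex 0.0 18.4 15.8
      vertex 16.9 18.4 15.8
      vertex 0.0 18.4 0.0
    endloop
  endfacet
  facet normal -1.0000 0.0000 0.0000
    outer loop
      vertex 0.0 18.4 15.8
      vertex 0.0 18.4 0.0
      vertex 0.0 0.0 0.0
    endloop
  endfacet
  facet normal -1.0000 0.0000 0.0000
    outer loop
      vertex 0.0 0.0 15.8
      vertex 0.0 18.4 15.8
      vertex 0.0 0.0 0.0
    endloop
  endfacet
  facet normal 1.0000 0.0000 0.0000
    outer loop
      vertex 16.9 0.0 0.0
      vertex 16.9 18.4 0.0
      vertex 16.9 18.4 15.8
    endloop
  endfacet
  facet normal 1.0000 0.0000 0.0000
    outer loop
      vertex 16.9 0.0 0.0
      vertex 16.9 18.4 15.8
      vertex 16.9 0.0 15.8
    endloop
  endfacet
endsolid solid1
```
; perimeter-only toolpath
G21 ; units = mm
G90 ; absolute positioning
G28 ; home
; layer 1
G0 Z5.3
G0 X0.0 Y0.0
G1 X16.9 Y0.0
G1 X16.9 Y18.4
G1 X0.0 Y18.4
G1 X0.0 Y0.0
; layer 2
G0 Z10.5
G0 X0.0 Y0.0
G1 X16.9 Y0.0
G1 X16.9 Y18.4
G1 X0.0 Y18.4
G1 X0.0 Y0.0
; layer 3
G0 Z15.8
G0 X0.0 Y0.0
G1 X16.9 Y0.0
G1 X16.9 Y18.4
G1 X0.0 Y18.4
G1 X0.0 Y0.0
M2 ; end

The solid is a rectangular box, roughly 16.9 × 18.4 mm footprint and 15.8 mm tall. Slicing at Δz = 5.3 mm — 3 equal slices spanning the solid's height, so layer i sits at z = i·h/3 — gives 3 non-empty perimeters. Each is a 4-segment closed polygon; G0 lifts to the layer z and rapids to the start vertex, then G1 traces the edges.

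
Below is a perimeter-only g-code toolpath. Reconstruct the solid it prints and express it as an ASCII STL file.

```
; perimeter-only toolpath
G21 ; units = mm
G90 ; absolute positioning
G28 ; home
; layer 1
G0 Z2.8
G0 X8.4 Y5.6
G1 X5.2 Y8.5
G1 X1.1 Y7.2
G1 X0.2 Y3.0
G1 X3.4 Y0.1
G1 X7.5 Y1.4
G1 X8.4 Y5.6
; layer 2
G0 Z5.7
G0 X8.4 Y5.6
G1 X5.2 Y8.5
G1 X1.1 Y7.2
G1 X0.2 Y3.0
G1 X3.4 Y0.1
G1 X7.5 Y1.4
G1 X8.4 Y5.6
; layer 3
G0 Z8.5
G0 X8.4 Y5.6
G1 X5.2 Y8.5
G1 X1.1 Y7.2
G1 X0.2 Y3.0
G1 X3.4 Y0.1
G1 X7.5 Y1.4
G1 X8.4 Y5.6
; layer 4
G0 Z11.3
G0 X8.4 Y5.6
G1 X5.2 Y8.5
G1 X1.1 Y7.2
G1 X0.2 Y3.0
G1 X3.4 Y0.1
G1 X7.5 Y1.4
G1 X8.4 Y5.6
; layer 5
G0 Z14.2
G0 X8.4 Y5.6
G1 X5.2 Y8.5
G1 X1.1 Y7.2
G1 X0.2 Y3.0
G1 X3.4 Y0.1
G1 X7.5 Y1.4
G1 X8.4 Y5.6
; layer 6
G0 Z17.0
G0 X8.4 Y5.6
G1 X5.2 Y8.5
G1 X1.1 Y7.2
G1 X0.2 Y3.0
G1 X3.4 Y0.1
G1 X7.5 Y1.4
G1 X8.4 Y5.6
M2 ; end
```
solid part
  facet normal 0.0000 0.0000 -1.0000
    outer loop
      vertex 1.1 7.2 0.0
      vertex 5.2 8.5 0.0
      vertex 8.4 5.6 0.0
    endloop
  endfacet
  facet normal 0.0000 0.0000 -1.0000
    outer loop
      vertex 0.2 3.0 0.0
      vertex 1.1 7.2 0.0
      vertex 8.4 5.6 0.0
    endloop
  endfacet
  facet normal 0.0000 0.0000 -1.0000
    outer loop
      vertex 3.4 0.1 0.0
      vertex 0.2 3.0 0.0
      vertex 8.4 5.6 0.0
    endloop
  endfacet
  facet normal 0.0000 0.0000 -1.0000
    outer loop
      vertex 7.5 1.4 0.0
      vertex 3.4 0.1 0.0
      vertex 8.4 5.6 0.0
    endloop
  endfacet
  facet normal 0.0000 0.0000 1.0000
    outer loop
      vertex 8.4 5.6 17.0
      vertex 5.2 8.5 17.0
      vertex 1.1 7.2 17.0
    endloop
  endfacet
  facet normal 0.0000 0.0000 1.0000
    outer loop
      vertex 8.4 5.6 17.0
      vertex 1.1 7.2 17.0
      vertex 0.2 3.0 17.0
    endloop
  endfacet
  facet normal 0.0000 0.0000 1.0000
    outer loop
      vertex 8.4 5.6 17.0
      vertex 0.2 3.0 17.0
      vertex 3.4 0.1 17.0
    endloop
  endfacet
  facet normal 0.0000 0.0000 1.0000
    outer loop
      vertex 8.4 5.6 17.0
      vertex 3.4 0.1 17.0
      vertex 7.5 1.4 17.0
    endloop
  endfacet
  facet normal 0.6715 0.7410 0.0000
    outer loop
      vertex 8.4 5.6 0.0
      vertex 5.2 8.5 0.0
      vertex 5.2 8.5 17.0
    endloop
  endfacet
  facet normal 0.6715 0.7410 0.0000
    outer loop
      vertex 8.4 5.6 0.0
      vertex 5.2 8.5 17.0
      vertex 8.4 5.6 17.0
    endloop
  endfacet
  facet normal -0.3022 0.9532 0.0000
    outer loop
      vertex 5.2 8.5 0.0
      vertex 1.1 7.2 0.0
      vertex 1.1 7.2 17.0
    endloop
  endfacet
  facet normal -0.3022 0.9532 0.0000
    outer loop
      vertex 5.2 8.5 0.0
      vertex 1.1 7.2 17.0
      vertex 5.2 8.5 17.0
    endloop
  endfacet
  facet normal -0.9778 0.2095 0.0000
    outer loop
      vertex 1.1 7.2 0.0
      vertex 0.2 3.0 0.0
      vertex 0.2 3.0 17.0
    endloop
  endfacet
  facet normal -0.9778 0.2095 0.0000
    outer loop
      vertex 1.1 7.2 0.0
      vertex 0.2 3.0 17.0
      vertex 1.1 7.2 17.0
    endloop
  endfacet
  facet normal -0.6715 -0.7410 0.0000
    outer loop
      vertex 0.2 3.0 0.0
      vertex 3.4 0.1 0.0
      vertex 3.4 0.1 17.0
    endloop
  endfacet
  facet normal -0.6715 -0.7410 0.0000
    outer loop
      vertex 0.2 3.0 0.0
      vertex 3.4 0.1 17.0
      vertex 0.2 3.0 17.0
    endloop
  endfacet
  facet normal 0.3022 -0.9532 0.0000
    outer loop
      vertex 3.4 0.1 0.0
      vertex 7.5 1.4 0.0
      vertex 7.5 1.4 17.0
    endloop
  endfacet
  facet normal 0.3022 -0.9532 0.0000
    outer loop
      vertex 3.4 0.1 0.0
      vertex 7.5 1.4 17.0
      vertex 3.4 0.1 17.0
    endloop
  endfacet
  facet normal 0.9778 -0.2095 0.0000
    outer loop
      vertex 7.5 1.4 0.0
      vertex 8.4 5.6 0.0
      vertex 8.4 5.6 17.0
    endloop
  endfacet
  facet normal 0.9778 -0.2095 0.0000
    outer loop
      vertex 7.5 1.4 0.0
      vertex 8.4 5.6 17.0
      vertex 7.5 1.4 17.0
    endloop
  endfacet
endsolid part

The G0 Z moves step by Δz≈2.8 mm. Every layer's G1 loop is the same polygon, so the solid is a straight extrusion of it from z=0 to z≈17. Closing with flat bottom and top caps and triangulating gives 20 facets — a regular 6-sided prism (a cylinder approximated with 6 flat sides), circumscribed radius ≈ 4.3 mm, height ≈ 17 mm.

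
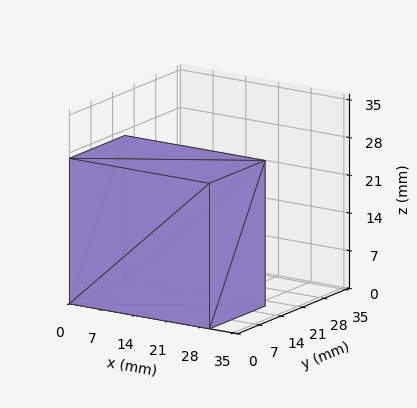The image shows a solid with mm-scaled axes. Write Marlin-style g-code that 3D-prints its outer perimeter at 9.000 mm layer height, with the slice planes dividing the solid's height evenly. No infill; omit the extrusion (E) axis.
Reading the render: the shape is a rectangular box, roughly 30 × 18 mm footprint and 27 mm tall (dimensions read to the nearest mm from the axis ticks). For the g-code, the solid's height is divided into equal slices at the stated Δz and each level perimeter traced with G1 moves after a G0 lift.

; perimeter-only toolpath
G21 ; units = mm
G90 ; absolute positioning
G28 ; home
; layer 1
G0 Z9.000
G0 X0.000 Y0.000
G1 X30.000 Y0.000
G1 X30.000 Y18.000
G1 X0.000 Y18.000
G1 X0.000 Y0.000
; layer 2
G0 Z18.000
G0 X0.000 Y0.000
G1 X30.000 Y0.000
G1 X30.000 Y18.000
G1 X0.000 Y18.000
G1 X0.000 Y0.000
; layer 3
G0 Z27.000
G0 X0.000 Y0.000
G1 X30.000 Y0.000
G1 X30.000 Y18.000
G1 X0.000 Y18.000
G1 X0.000 Y0.000
M2 ; end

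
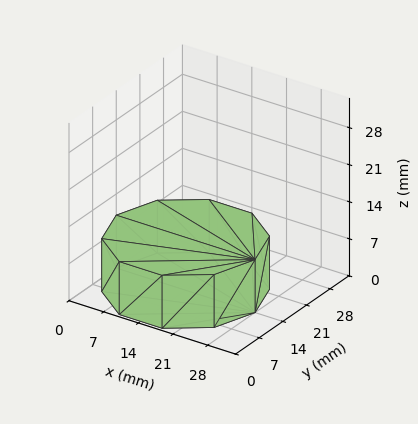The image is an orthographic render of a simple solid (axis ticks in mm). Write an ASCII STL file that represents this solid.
Reading the render: the shape is a regular 10-sided prism (a cylinder approximated with 10 flat sides), circumscribed radius ≈ 14 mm, height ≈ 10 mm (dimensions read to the nearest mm from the axis ticks). For the STL, each face is triangulated and given an outward normal.

solid part
  facet normal 0.0000 0.0000 -1.0000
    outer loop
      vertex 18.326 27.315 0.000
      vertex 25.326 22.229 0.000
      vertex 28.000 14.000 0.000
    endloop
  endfacet
  facet normal 0.0000 0.0000 -1.0000
    outer loop
      vertex 9.674 27.315 0.000
      vertex 18.326 27.315 0.000
      vertex 28.000 14.000 0.000
    endloop
  endfacet
  facet normal 0.0000 0.0000 -1.0000
    outer loop
      vertex 2.674 22.229 0.000
      vertex 9.674 27.315 0.000
      vertex 28.000 14.000 0.000
    endloop
  endfacet
  facet normal 0.0000 0.0000 -1.0000
    outer loop
      vertex 0.000 14.000 0.000
      vertex 2.674 22.229 0.000
      vertex 28.000 14.000 0.000
    endloop
  endfacet
  facet normal 0.0000 0.0000 -1.0000
    outer loop
      vertex 2.674 5.771 0.000
      vertex 0.000 14.000 0.000
      vertex 28.000 14.000 0.000
    endloop
  endfacet
  facet normal 0.0000 0.0000 -1.0000
    outer loop
      vertex 9.674 0.685 0.000
      vertex 2.674 5.771 0.000
      vertex 28.000 14.000 0.000
    endloop
  endfacet
  facet normal 0.0000 0.0000 -1.0000
    outer loop
      vertex 18.326 0.685 0.000
      vertex 9.674 0.685 0.000
      vertex 28.000 14.000 0.000
    endloop
  endfacet
  facet normal 0.0000 0.0000 -1.0000
    outer loop
      vertex 25.326 5.771 0.000
      vertex 18.326 0.685 0.000
      vertex 28.000 14.000 0.000
    endloop
  endfacet
  facet normal 0.0000 0.0000 1.0000
    outer loop
      vertex 28.000 14.000 10.000
      vertex 25.326 22.229 10.000
      vertex 18.326 27.315 10.000
    endloop
  endfacet
  facet normal 0.0000 0.0000 1.0000
    outer loop
      vertex 28.000 14.000 10.000
      vertex 18.326 27.315 10.000
      vertex 9.674 27.315 10.000
    endloop
  endfacet
  facet normal 0.0000 0.0000 1.0000
    outer loop
      vertex 28.000 14.000 10.000
      vertex 9.674 27.315 10.000
      vertex 2.674 22.229 10.000
    endloop
  endfacet
  facet normal 0.0000 0.0000 1.0000
    outer loop
      vertex 28.000 14.000 10.000
      vertex 2.674 22.229 10.000
      vertex 0.000 14.000 10.000
    endloop
  endfacet
  facet normal 0.0000 0.0000 1.0000
    outer loop
      vertex 28.000 14.000 10.000
      vertex 0.000 14.000 10.000
      vertex 2.674 5.771 10.000
    endloop
  endfacet
  facet normal 0.0000 0.0000 1.0000
    outer loop
      vertex 28.000 14.000 10.000
      vertex 2.674 5.771 10.000
      vertex 9.674 0.685 10.000
    endloop
  endfacet
  facet normal 0.0000 0.0000 1.0000
    outer loop
      vertex 28.000 14.000 10.000
      vertex 9.674 0.685 10.000
      vertex 18.326 0.685 10.000
    endloop
  endfacet
  facet normal 0.0000 0.0000 1.0000
    outer loop
      vertex 28.000 14.000 10.000
      vertex 18.326 0.685 10.000
      vertex 25.326 5.771 10.000
    endloop
  endfacet
  facet normal 0.9510 0.3090 0.0000
    outer loop
      vertex 28.000 14.000 0.000
      vertex 25.326 22.229 0.000
      vertex 25.326 22.229 10.000
    endloop
  endfacet
  facet normal 0.9510 0.3090 0.0000
    outer loop
      vertex 28.000 14.000 0.000
      vertex 25.326 22.229 10.000
      vertex 28.000 14.000 10.000
    endloop
  endfacet
  facet normal 0.5878 0.8090 0.0000
    outer loop
      vertex 25.326 22.229 0.000
      vertex 18.326 27.315 0.000
      vertex 18.326 27.315 10.000
    endloop
  endfacet
  facet normal 0.5878 0.8090 0.0000
    outer loop
      vertex 25.326 22.229 0.000
      vertex 18.326 27.315 10.000
      vertex 25.326 22.229 10.000
    endloop
  endfacet
  facet normal 0.0000 1.0000 0.0000
    outer loop
      vertex 18.326 27.315 0.000
      vertex 9.674 27.315 0.000
      vertex 9.674 27.315 10.000
    endloop
  endfacet
  facet normal 0.0000 1.0000 0.0000
    outer loop
      vertex 18.326 27.315 0.000
      vertex 9.674 27.315 10.000
      vertex 18.326 27.315 10.000
    endloop
  endfacet
  facet normal -0.5878 0.8090 0.0000
    outer loop
      vertex 9.674 27.315 0.000
      vertex 2.674 22.229 0.000
      vertex 2.674 22.229 10.000
    endloop
  endfacet
  facet normal -0.5878 0.8090 0.0000
    outer loop
      vertex 9.674 27.315 0.000
      vertex 2.674 22.229 10.000
      vertex 9.674 27.315 10.000
    endloop
  endfacet
  facet normal -0.9510 0.3090 0.0000
    outer loop
      vertex 2.674 22.229 0.000
      vertex 0.000 14.000 0.000
      vertex 0.000 14.000 10.000
    endloop
  endfacet
  facet normal -0.9510 0.3090 0.0000
    outer loop
      vertex 2.674 22.229 0.000
      vertex 0.000 14.000 10.000
      vertex 2.674 22.229 10.000
    endloop
  endfacet
  facet normal -0.9510 -0.3090 0.0000
    outer loop
      vertex 0.000 14.000 0.000
      vertex 2.674 5.771 0.000
      vertex 2.674 5.771 10.000
    endloop
  endfacet
  facet normal -0.9510 -0.3090 0.0000
    outer loop
      vertex 0.000 14.000 0.000
      vertex 2.674 5.771 10.000
      vertex 0.000 14.000 10.000
    endloop
  endfacet
  facet normal -0.5878 -0.8090 0.0000
    outer loop
      vertex 2.674 5.771 0.000
      vertex 9.674 0.685 0.000
      vertex 9.674 0.685 10.000
    endloop
  endfacet
  facet normal -0.5878 -0.8090 0.0000
    outer loop
      vertex 2.674 5.771 0.000
      vertex 9.674 0.685 10.000
      vertex 2.674 5.771 10.000
    endloop
  endfacet
  facet normal 0.0000 -1.0000 0.0000
    outer loop
      vertex 9.674 0.685 0.000
      vertex 18.326 0.685 0.000
      vertex 18.326 0.685 10.000
    endloop
  endfacet
  facet normal 0.0000 -1.0000 0.0000
    outer loop
      vertex 9.674 0.685 0.000
      vertex 18.326 0.685 10.000
      vertex 9.674 0.685 10.000
    endloop
  endfacet
  facet normal 0.5878 -0.8090 0.0000
    outer loop
      vertex 18.326 0.685 0.000
      vertex 25.326 5.771 0.000
      vertex 25.326 5.771 10.000
    endloop
  endfacet
  facet normal 0.5878 -0.8090 0.0000
    outer loop
      vertex 18.326 0.685 0.000
      vertex 25.326 5.771 10.000
      vertex 18.326 0.685 10.000
    endloop
  endfacet
  facet normal 0.9510 -0.3090 0.0000
    outer loop
      vertex 25.326 5.771 0.000
      vertex 28.000 14.000 0.000
      vertex 28.000 14.000 10.000
    endloop
  endfacet
  facet normal 0.9510 -0.3090 0.0000
    outer loop
      vertex 25.326 5.771 0.000
      vertex 28.000 14.000 10.000
      vertex 25.326 5.771 10.000
    endloop
  endfacet
endsolid part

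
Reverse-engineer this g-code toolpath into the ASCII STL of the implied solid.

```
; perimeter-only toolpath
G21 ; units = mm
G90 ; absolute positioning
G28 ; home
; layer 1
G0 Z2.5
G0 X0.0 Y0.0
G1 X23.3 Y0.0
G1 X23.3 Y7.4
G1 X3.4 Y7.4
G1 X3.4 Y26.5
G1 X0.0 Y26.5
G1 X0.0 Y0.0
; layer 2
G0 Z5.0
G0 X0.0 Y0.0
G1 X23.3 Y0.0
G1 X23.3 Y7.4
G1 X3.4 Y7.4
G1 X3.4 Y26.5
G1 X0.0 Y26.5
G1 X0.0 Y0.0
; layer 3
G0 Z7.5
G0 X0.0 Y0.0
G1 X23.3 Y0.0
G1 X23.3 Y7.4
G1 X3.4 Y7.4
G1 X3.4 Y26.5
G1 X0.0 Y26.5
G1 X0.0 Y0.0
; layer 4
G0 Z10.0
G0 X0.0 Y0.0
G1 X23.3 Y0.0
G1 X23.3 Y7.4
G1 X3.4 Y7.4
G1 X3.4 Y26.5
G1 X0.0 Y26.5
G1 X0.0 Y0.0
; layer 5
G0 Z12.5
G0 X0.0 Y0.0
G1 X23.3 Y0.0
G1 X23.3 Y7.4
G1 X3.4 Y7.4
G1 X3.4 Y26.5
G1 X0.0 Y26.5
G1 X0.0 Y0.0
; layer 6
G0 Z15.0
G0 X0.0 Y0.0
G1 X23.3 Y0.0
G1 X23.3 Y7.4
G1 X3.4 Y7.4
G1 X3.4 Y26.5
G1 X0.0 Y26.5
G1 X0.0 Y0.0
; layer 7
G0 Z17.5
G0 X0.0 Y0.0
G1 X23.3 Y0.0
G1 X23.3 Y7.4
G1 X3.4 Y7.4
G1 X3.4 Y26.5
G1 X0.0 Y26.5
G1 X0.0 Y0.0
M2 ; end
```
solid part
  facet normal 0.0000 0.0000 -1.0000
    outer loop
      vertex 23.3 7.4 0.0
      vertex 23.3 0.0 0.0
      vertex 0.0 0.0 0.0
    endloop
  endfacet
  facet normal 0.0000 0.0000 -1.0000
    outer loop
      vertex 3.4 7.4 0.0
      vertex 23.3 7.4 0.0
      vertex 0.0 0.0 0.0
    endloop
  endfacet
  facet normal 0.0000 0.0000 -1.0000
    outer loop
      vertex 3.4 26.5 0.0
      vertex 3.4 7.4 0.0
      vertex 0.0 0.0 0.0
    endloop
  endfacet
  facet normal 0.0000 0.0000 -1.0000
    outer loop
      vertex 0.0 26.5 0.0
      vertex 3.4 26.5 0.0
      vertex 0.0 0.0 0.0
    endloop
  endfacet
  facet normal 0.0000 0.0000 1.0000
    outer loop
      vertex 0.0 0.0 17.5
      vertex 23.3 0.0 17.5
      vertex 23.3 7.4 17.5
    endloop
  endfacet
  facet normal 0.0000 0.0000 1.0000
    outer loop
      vertex 0.0 0.0 17.5
      vertex 23.3 7.4 17.5
      vertex 3.4 7.4 17.5
    endloop
  endfacet
  facet normal 0.0000 0.0000 1.0000
    outer loop
      vertex 0.0 0.0 17.5
      vertex 3.4 7.4 17.5
      vertex 3.4 26.5 17.5
    endloop
  endfacet
  facet normal 0.0000 0.0000 1.0000
    outer loop
      vertex 0.0 0.0 17.5
      vertex 3.4 26.5 17.5
      vertex 0.0 26.5 17.5
    endloop
  endfacet
  facet normal 0.0000 -1.0000 0.0000
    outer loop
      vertex 0.0 0.0 0.0
      vertex 23.3 0.0 0.0
      vertex 23.3 0.0 17.5
    endloop
  endfacet
  facet normal 0.0000 -1.0000 0.0000
    outer loop
      vertex 0.0 0.0 0.0
      vertex 23.3 0.0 17.5
      vertex 0.0 0.0 17.5
    endloop
  endfacet
  facet normal 1.0000 0.0000 0.0000
    outer loop
      vertex 23.3 0.0 0.0
      vertex 23.3 7.4 0.0
      vertex 23.3 7.4 17.5
    endloop
  endfacet
  facet normal 1.0000 0.0000 0.0000
    outer loop
      vertex 23.3 0.0 0.0
      vertex 23.3 7.4 17.5
      vertex 23.3 0.0 17.5
    endloop
  endfacet
  facet normal 0.0000 1.0000 0.0000
    outer loop
      vertex 23.3 7.4 0.0
      vertex 3.4 7.4 0.0
      vertex 3.4 7.4 17.5
    endloop
  endfacet
  facet normal 0.0000 1.0000 0.0000
    outer loop
      vertex 23.3 7.4 0.0
      vertex 3.4 7.4 17.5
      vertex 23.3 7.4 17.5
    endloop
  endfacet
  facet normal 1.0000 0.0000 0.0000
    outer loop
      vertex 3.4 7.4 0.0
      vertex 3.4 26.5 0.0
      vertex 3.4 26.5 17.5
    endloop
  endfacet
  facet normal 1.0000 0.0000 0.0000
    outer loop
      vertex 3.4 7.4 0.0
      vertex 3.4 26.5 17.5
      vertex 3.4 7.4 17.5
    endloop
  endfacet
  facet normal 0.0000 1.0000 0.0000
    outer loop
      vertex 3.4 26.5 0.0
      vertex 0.0 26.5 0.0
      vertex 0.0 26.5 17.5
    endloop
  endfacet
  facet normal 0.0000 1.0000 0.0000
    outer loop
      vertex 3.4 26.5 0.0
      vertex 0.0 26.5 17.5
      vertex 3.4 26.5 17.5
    endloop
  endfacet
  facet normal -1.0000 0.0000 0.0000
    outer loop
      vertex 0.0 26.5 0.0
      vertex 0.0 0.0 0.0
      vertex 0.0 0.0 17.5
    endloop
  endfacet
  facet normal -1.0000 0.0000 0.0000
    outer loop
      vertex 0.0 26.5 0.0
      vertex 0.0 0.0 17.5
      vertex 0.0 26.5 17.5
    endloop
  endfacet
endsolid part

The G0 Z moves step by Δz≈2.5 mm. Every layer's G1 loop is the same polygon, so the solid is a straight extrusion of it from z=0 to z≈17.5. Closing with flat bottom and top caps and triangulating gives 20 facets — an L-shaped prism: outer 23.3 × 26.5 mm, arm thicknesses ≈ 7.4 mm (horizontal) and 3.4 mm (vertical), extruded 17.5 mm in z.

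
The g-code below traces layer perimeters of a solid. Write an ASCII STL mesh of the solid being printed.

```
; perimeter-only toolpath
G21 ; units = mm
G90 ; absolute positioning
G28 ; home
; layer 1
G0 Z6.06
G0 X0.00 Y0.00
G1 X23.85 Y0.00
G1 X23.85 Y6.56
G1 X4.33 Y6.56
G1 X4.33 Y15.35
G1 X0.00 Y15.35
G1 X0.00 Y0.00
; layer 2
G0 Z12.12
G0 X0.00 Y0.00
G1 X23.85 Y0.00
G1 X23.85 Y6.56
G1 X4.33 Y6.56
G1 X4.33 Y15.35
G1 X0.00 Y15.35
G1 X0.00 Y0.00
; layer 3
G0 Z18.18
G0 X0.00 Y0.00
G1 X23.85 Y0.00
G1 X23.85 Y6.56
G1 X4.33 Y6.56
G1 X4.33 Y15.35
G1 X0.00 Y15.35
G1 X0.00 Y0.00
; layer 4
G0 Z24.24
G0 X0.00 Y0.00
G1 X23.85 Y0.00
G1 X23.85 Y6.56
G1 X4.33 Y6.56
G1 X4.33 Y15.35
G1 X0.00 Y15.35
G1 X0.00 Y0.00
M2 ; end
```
solid part
  facet normal 0.0000 0.0000 -1.0000
    outer loop
      vertex 23.85 6.56 0.00
      vertex 23.85 0.00 0.00
      vertex 0.00 0.00 0.00
    endloop
  endfacet
  facet normal 0.0000 0.0000 -1.0000
    outer loop
      vertex 4.33 6.56 0.00
      vertex 23.85 6.56 0.00
      vertex 0.00 0.00 0.00
    endloop
  endfacet
  facet normal 0.0000 0.0000 -1.0000
    outer loop
      vertex 4.33 15.35 0.00
      vertex 4.33 6.56 0.00
      vertex 0.00 0.00 0.00
    endloop
  endfacet
  facet normal 0.0000 0.0000 -1.0000
    outer loop
      vertex 0.00 15.35 0.00
      vertex 4.33 15.35 0.00
      vertex 0.00 0.00 0.00
    endloop
  endfacet
  facet normal 0.0000 0.0000 1.0000
    outer loop
      vertex 0.00 0.00 24.24
      vertex 23.85 0.00 24.24
      vertex 23.85 6.56 24.24
    endloop
  endfacet
  facet normal 0.0000 0.0000 1.0000
    outer loop
      vertex 0.00 0.00 24.24
      vertex 23.85 6.56 24.24
      vertex 4.33 6.56 24.24
    endloop
  endfacet
  facet normal 0.0000 0.0000 1.0000
    outer loop
      vertex 0.00 0.00 24.24
      vertex 4.33 6.56 24.24
      vertex 4.33 15.35 24.24
    endloop
  endfacet
  facet normal 0.0000 0.0000 1.0000
    outer loop
      vertex 0.00 0.00 24.24
      vertex 4.33 15.35 24.24
      vertex 0.00 15.35 24.24
    endloop
  endfacet
  facet normal 0.0000 -1.0000 0.0000
    outer loop
      vertex 0.00 0.00 0.00
      vertex 23.85 0.00 0.00
      vertex 23.85 0.00 24.24
    endloop
  endfacet
  facet normal 0.0000 -1.0000 0.0000
    outer loop
      vertex 0.00 0.00 0.00
      vertex 23.85 0.00 24.24
      vertex 0.00 0.00 24.24
    endloop
  endfacet
  facet normal 1.0000 0.0000 0.0000
    outer loop
      vertex 23.85 0.00 0.00
      vertex 23.85 6.56 0.00
      vertex 23.85 6.56 24.24
    endloop
  endfacet
  facet normal 1.0000 0.0000 0.0000
    outer loop
      vertex 23.85 0.00 0.00
      vertex 23.85 6.56 24.24
      vertex 23.85 0.00 24.24
    endloop
  endfacet
  facet normal 0.0000 1.0000 0.0000
    outer loop
      vertex 23.85 6.56 0.00
      vertex 4.33 6.56 0.00
      vertex 4.33 6.56 24.24
    endloop
  endfacet
  facet normal 0.0000 1.0000 0.0000
    outer loop
      vertex 23.85 6.56 0.00
      vertex 4.33 6.56 24.24
      vertex 23.85 6.56 24.24
    endloop
  endfacet
  facet normal 1.0000 0.0000 0.0000
    outer loop
      vertex 4.33 6.56 0.00
      vertex 4.33 15.35 0.00
      vertex 4.33 15.35 24.24
    endloop
  endfacet
  facet normal 1.0000 0.0000 0.0000
    outer loop
      vertex 4.33 6.56 0.00
      vertex 4.33 15.35 24.24
      vertex 4.33 6.56 24.24
    endloop
  endfacet
  facet normal 0.0000 1.0000 0.0000
    outer loop
      vertex 4.33 15.35 0.00
      vertex 0.00 15.35 0.00
      vertex 0.00 15.35 24.24
    endloop
  endfacet
  facet normal 0.0000 1.0000 0.0000
    outer loop
      vertex 4.33 15.35 0.00
      vertex 0.00 15.35 24.24
      vertex 4.33 15.35 24.24
    endloop
  endfacet
  facet normal -1.0000 0.0000 0.0000
    outer loop
      vertex 0.00 15.35 0.00
      vertex 0.00 0.00 0.00
      vertex 0.00 0.00 24.24
    endloop
  endfacet
  facet normal -1.0000 0.0000 0.0000
    outer loop
      vertex 0.00 15.35 0.00
      vertex 0.00 0.00 24.24
      vertex 0.00 15.35 24.24
    endloop
  endfacet
endsolid part

The G0 Z moves step by Δz≈6.06 mm. Every layer's G1 loop is the same polygon, so the solid is a straight extrusion of it from z=0 to z≈24.2. Closing with flat bottom and top caps and triangulating gives 20 facets — an L-shaped prism: outer 23.9 × 15.3 mm, arm thicknesses ≈ 6.56 mm (horizontal) and 4.33 mm (vertical), extruded 24.2 mm in z.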